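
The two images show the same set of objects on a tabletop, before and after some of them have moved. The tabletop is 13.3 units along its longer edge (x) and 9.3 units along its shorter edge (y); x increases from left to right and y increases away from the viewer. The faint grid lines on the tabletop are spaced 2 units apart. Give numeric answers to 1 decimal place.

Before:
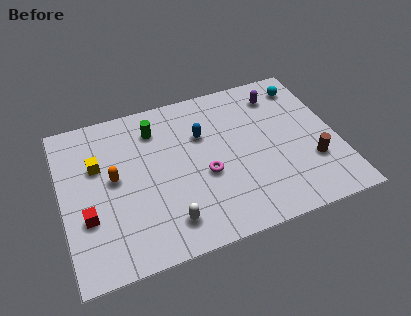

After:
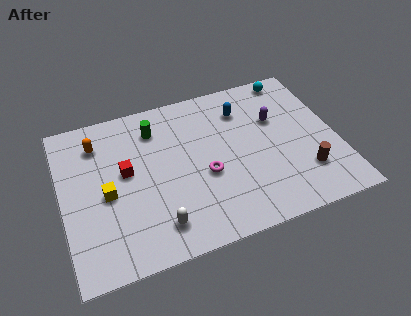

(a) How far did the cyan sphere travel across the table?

0.9

The cyan sphere was near (12.1, 7.7) before and (11.6, 8.4) after, so it travelled √(0.5² + 0.7²) ≈ 0.9 units.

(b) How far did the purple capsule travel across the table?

1.5

The purple capsule was near (10.8, 7.5) before and (10.5, 6.0) after, so it travelled √(0.3² + 1.5²) ≈ 1.5 units.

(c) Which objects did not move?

the green cylinder and the magenta torus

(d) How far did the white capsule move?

0.5

The white capsule moved from about (4.8, 1.7) to (4.3, 1.7), a distance of √(0.5² + 0.0²) ≈ 0.5.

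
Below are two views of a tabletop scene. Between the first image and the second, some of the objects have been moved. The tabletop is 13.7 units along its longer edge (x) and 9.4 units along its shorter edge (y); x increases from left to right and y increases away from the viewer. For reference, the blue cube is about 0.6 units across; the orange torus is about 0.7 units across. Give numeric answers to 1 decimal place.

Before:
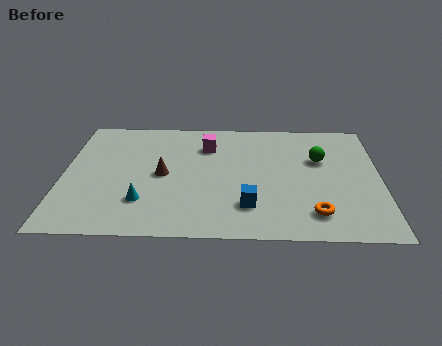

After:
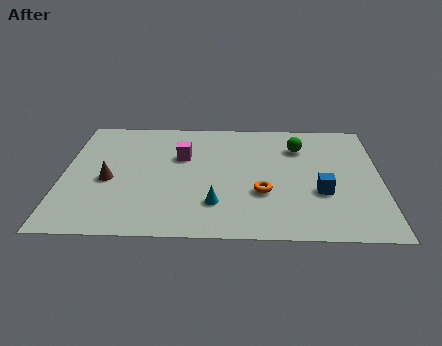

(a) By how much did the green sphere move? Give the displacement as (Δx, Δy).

(-0.9, 1.0)

From the two frames, the green sphere sits at roughly (11.1, 6.0) before and (10.2, 7.0) after.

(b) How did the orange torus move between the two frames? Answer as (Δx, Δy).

(-2.2, 1.5)

From the two frames, the orange torus sits at roughly (10.8, 1.8) before and (8.6, 3.3) after.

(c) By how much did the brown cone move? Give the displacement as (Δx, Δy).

(-2.3, -0.5)

The brown cone started near (4.3, 4.6) and ended near (2.0, 4.1).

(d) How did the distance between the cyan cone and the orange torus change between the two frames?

-5.1

Before: roughly 7.3 units apart; after: 2.2. That's 5.1 units closer together.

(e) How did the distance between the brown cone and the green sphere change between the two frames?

+1.8

The distance was about 6.9 in the first image and 8.7 in the second, so they moved 1.8 units further apart.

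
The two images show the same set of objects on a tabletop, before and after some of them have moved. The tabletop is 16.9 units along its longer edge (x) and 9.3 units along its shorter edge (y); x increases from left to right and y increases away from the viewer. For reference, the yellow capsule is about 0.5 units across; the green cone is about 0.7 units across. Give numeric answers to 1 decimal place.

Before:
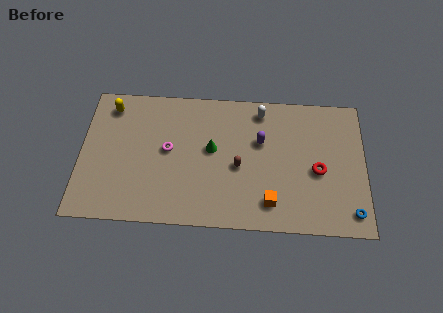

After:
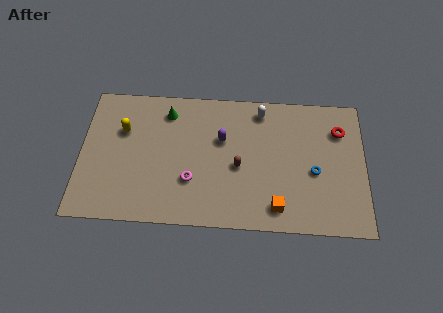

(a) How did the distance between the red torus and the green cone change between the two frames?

+3.9

The distance was about 6.4 in the first image and 10.3 in the second, so they moved 3.9 units further apart.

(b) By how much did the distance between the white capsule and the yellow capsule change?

-0.6

They were about 9.0 units apart before and 8.4 after — 0.6 units closer together.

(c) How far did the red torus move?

3.1

The red torus moved from about (14.1, 4.1) to (15.4, 6.9), a distance of √(1.3² + 2.8²) ≈ 3.1.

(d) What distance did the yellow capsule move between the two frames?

1.8

The yellow capsule moved from about (1.7, 7.8) to (2.5, 6.2), a distance of √(0.8² + 1.6²) ≈ 1.8.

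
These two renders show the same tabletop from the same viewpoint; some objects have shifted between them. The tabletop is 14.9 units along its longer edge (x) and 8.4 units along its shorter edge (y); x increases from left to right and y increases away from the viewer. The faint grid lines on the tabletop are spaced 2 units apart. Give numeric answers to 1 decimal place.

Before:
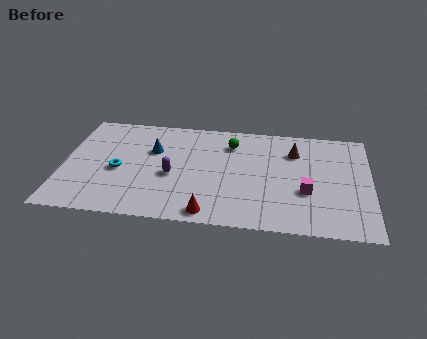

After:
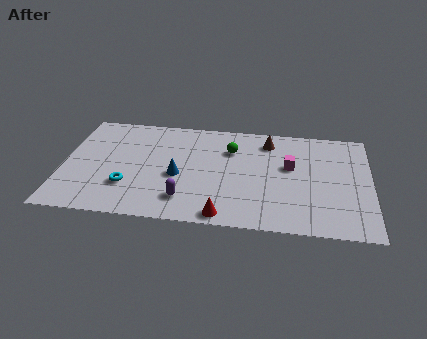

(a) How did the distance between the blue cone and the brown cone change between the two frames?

-1.5

The distance was about 6.9 in the first image and 5.4 in the second, so they moved 1.5 units closer together.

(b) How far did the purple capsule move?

1.9

From (5.3, 3.6) to (6.0, 1.8), the purple capsule covered √(0.7² + 1.8²) ≈ 1.9 units.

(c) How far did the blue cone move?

2.3

The blue cone moved from about (4.3, 5.5) to (5.6, 3.6), a distance of √(1.3² + 1.9²) ≈ 2.3.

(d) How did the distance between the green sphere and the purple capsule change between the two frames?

+0.7

Before: roughly 4.0 units apart; after: 4.7. That's 0.7 units further apart.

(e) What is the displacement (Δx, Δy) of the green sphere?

(0.0, -0.5)

From the two frames, the green sphere sits at roughly (8.1, 6.5) before and (8.1, 6.0) after.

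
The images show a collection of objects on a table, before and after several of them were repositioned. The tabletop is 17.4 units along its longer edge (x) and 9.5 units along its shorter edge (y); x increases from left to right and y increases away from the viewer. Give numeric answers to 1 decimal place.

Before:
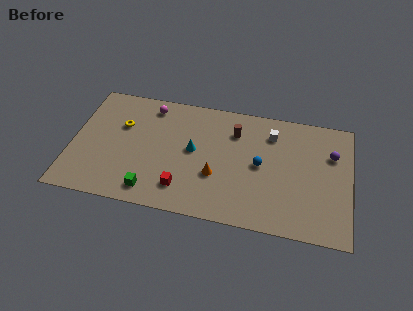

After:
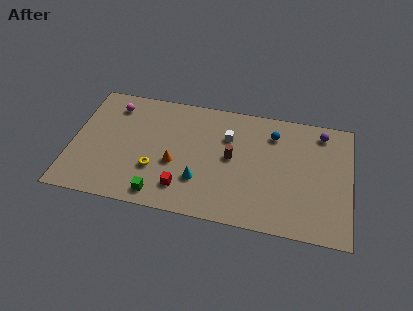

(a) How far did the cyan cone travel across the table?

2.4

From (7.6, 5.1) to (8.1, 2.8), the cyan cone covered √(0.5² + 2.3²) ≈ 2.4 units.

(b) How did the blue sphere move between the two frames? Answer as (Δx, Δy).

(0.7, 2.6)

The blue sphere was at about (11.8, 4.8) and moved to about (12.5, 7.4).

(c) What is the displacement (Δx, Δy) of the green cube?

(0.5, -0.2)

From the two frames, the green cube sits at roughly (5.2, 1.4) before and (5.7, 1.2) after.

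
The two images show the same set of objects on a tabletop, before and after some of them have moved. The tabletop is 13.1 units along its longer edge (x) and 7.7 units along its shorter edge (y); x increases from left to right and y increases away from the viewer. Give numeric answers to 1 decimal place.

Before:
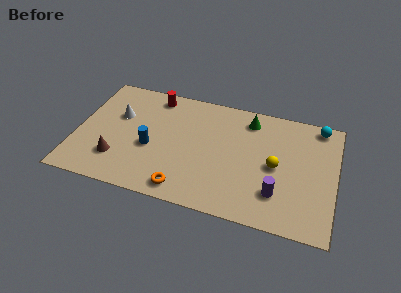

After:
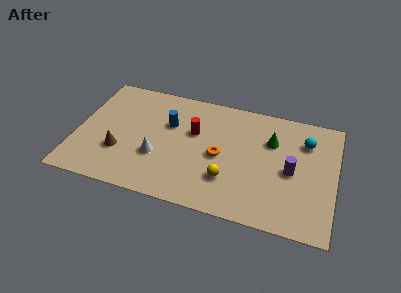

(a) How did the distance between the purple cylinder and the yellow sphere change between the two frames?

+1.7

Before: roughly 1.7 units apart; after: 3.4. That's 1.7 units further apart.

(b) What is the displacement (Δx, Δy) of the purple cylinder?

(0.6, 1.6)

The purple cylinder started near (10.3, 2.0) and ended near (10.9, 3.6).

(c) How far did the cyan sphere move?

1.3

From (12.1, 6.9) to (11.5, 5.7), the cyan sphere covered √(0.6² + 1.2²) ≈ 1.3 units.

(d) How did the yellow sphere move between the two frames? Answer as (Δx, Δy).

(-2.3, -1.5)

From the two frames, the yellow sphere sits at roughly (10.1, 3.7) before and (7.8, 2.2) after.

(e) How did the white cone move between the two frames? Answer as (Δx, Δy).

(2.2, -2.2)

The white cone started near (2.0, 4.9) and ended near (4.2, 2.7).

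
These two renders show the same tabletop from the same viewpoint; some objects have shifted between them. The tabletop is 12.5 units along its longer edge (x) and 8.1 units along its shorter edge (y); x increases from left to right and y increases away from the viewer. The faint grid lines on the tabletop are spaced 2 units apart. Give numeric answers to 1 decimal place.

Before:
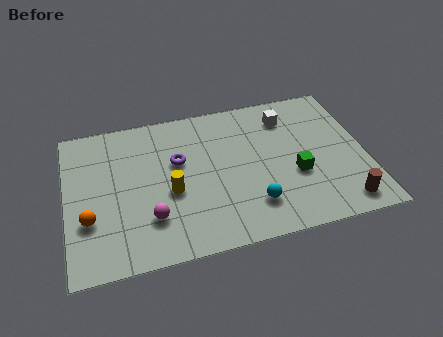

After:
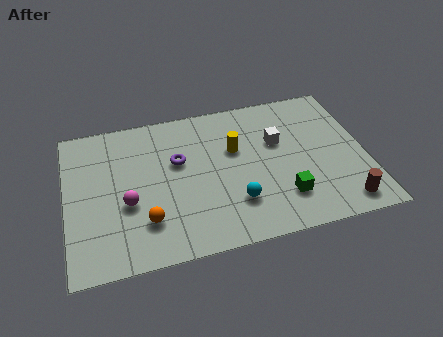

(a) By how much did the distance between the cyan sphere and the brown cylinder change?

+0.7

The distance was about 3.8 in the first image and 4.5 in the second, so they moved 0.7 units further apart.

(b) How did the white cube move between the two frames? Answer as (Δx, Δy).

(-0.5, -1.3)

The white cube started near (9.4, 6.4) and ended near (8.9, 5.1).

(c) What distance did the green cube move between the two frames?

1.3

The green cube moved from about (9.5, 3.1) to (8.9, 2.0), a distance of √(0.6² + 1.1²) ≈ 1.3.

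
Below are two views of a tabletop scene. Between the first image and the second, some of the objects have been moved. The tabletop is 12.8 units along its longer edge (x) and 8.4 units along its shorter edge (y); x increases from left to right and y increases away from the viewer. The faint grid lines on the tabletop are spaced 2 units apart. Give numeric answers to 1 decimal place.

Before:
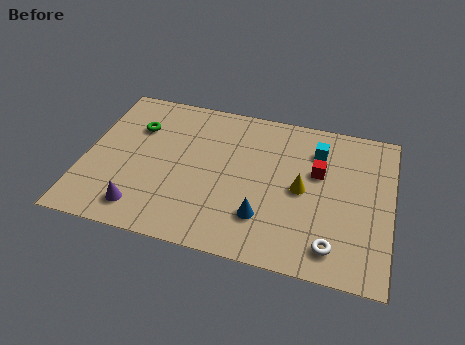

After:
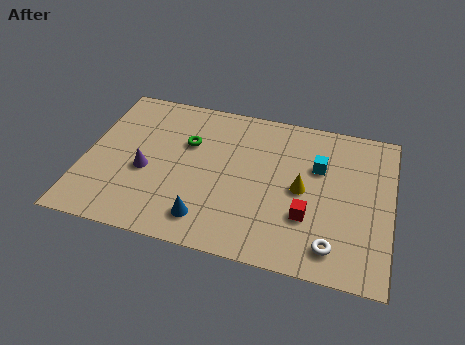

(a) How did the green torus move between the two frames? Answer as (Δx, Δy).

(2.2, -0.4)

The green torus started near (2.0, 5.9) and ended near (4.2, 5.5).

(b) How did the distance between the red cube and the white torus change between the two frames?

-2.2

They were about 3.9 units apart before and 1.7 after — 2.2 units closer together.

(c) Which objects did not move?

the yellow cone and the white torus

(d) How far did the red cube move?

2.5

The red cube moved from about (9.7, 5.2) to (9.4, 2.7), a distance of √(0.3² + 2.5²) ≈ 2.5.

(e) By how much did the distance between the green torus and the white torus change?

-2.1

The distance was about 9.6 in the first image and 7.5 in the second, so they moved 2.1 units closer together.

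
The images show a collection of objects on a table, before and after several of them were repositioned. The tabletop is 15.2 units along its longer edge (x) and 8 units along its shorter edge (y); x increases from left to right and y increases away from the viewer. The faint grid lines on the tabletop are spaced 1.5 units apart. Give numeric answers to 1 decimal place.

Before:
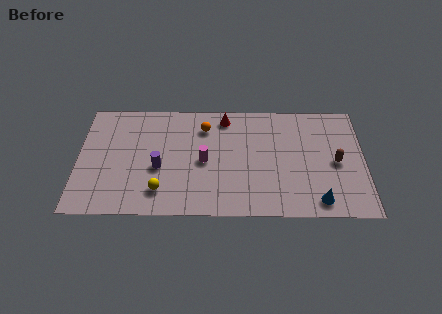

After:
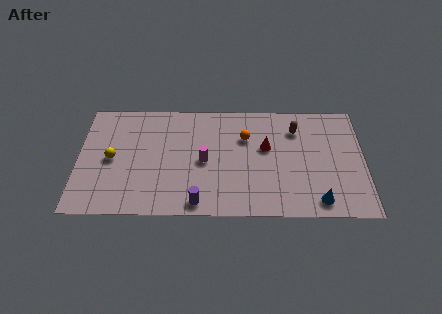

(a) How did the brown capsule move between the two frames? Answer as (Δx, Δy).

(-2.1, 2.3)

The brown capsule started near (13.7, 3.8) and ended near (11.6, 6.1).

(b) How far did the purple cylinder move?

3.2

The purple cylinder moved from about (4.3, 3.3) to (6.4, 0.9), a distance of √(2.1² + 2.4²) ≈ 3.2.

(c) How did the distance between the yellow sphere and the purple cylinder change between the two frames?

+3.9

Before: roughly 1.6 units apart; after: 5.5. That's 3.9 units further apart.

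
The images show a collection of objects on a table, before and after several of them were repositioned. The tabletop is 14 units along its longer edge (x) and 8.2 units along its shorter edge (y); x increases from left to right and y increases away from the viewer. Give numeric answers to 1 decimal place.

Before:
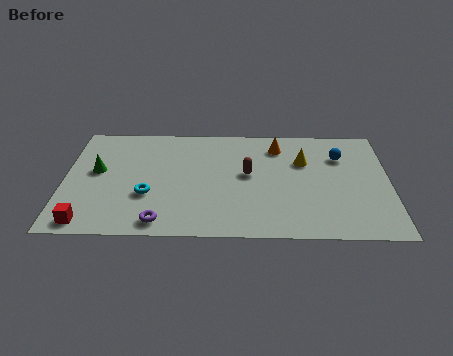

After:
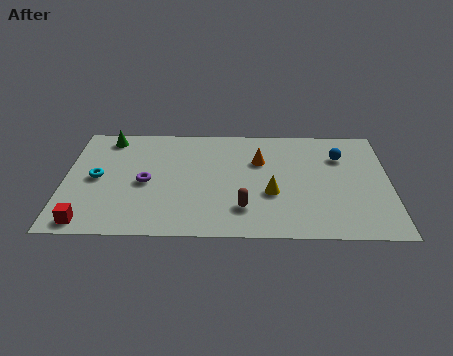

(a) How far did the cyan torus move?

2.5

From (3.6, 2.9) to (1.4, 4.1), the cyan torus covered √(2.2² + 1.2²) ≈ 2.5 units.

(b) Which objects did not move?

the red cube and the blue sphere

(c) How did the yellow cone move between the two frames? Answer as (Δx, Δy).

(-1.4, -2.4)

The yellow cone started near (10.3, 5.5) and ended near (8.9, 3.1).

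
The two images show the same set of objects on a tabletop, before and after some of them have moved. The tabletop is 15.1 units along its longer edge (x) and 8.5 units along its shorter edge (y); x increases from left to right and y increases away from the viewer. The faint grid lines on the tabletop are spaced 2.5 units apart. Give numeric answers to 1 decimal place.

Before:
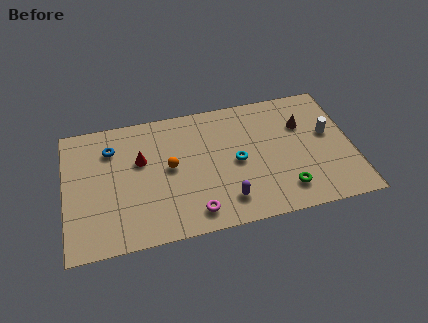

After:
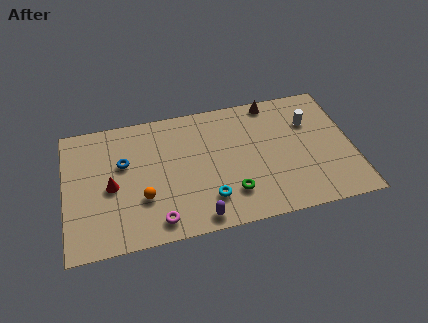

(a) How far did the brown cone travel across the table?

2.4

The brown cone moved from about (12.6, 5.8) to (11.1, 7.7), a distance of √(1.5² + 1.9²) ≈ 2.4.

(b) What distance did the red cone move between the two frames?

2.1

The red cone was near (4.0, 5.3) before and (2.4, 3.9) after, so it travelled √(1.6² + 1.4²) ≈ 2.1 units.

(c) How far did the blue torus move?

1.3

The blue torus was near (2.5, 6.4) before and (3.1, 5.3) after, so it travelled √(0.6² + 1.1²) ≈ 1.3 units.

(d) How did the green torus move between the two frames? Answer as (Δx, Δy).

(-2.8, 0.4)

The green torus was at about (11.4, 1.7) and moved to about (8.6, 2.1).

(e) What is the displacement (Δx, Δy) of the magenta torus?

(-1.9, -0.1)

The magenta torus started near (6.6, 1.3) and ended near (4.7, 1.2).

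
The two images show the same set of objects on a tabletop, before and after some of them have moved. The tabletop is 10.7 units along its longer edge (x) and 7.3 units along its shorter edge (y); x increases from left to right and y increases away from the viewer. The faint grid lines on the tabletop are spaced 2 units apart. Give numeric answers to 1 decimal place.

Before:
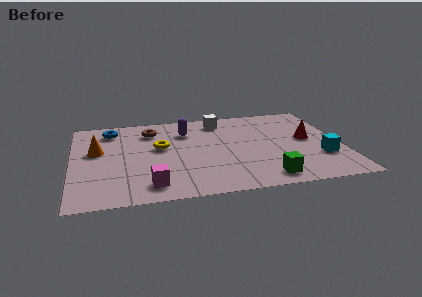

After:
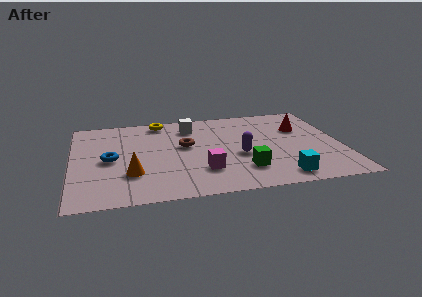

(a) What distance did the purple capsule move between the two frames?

3.1

The purple capsule moved from about (4.6, 5.4) to (6.6, 3.0), a distance of √(2.0² + 2.4²) ≈ 3.1.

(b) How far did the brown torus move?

2.0

The brown torus moved from about (3.2, 5.7) to (4.5, 4.2), a distance of √(1.3² + 1.5²) ≈ 2.0.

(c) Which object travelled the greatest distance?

the purple capsule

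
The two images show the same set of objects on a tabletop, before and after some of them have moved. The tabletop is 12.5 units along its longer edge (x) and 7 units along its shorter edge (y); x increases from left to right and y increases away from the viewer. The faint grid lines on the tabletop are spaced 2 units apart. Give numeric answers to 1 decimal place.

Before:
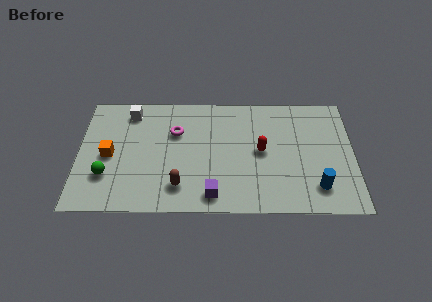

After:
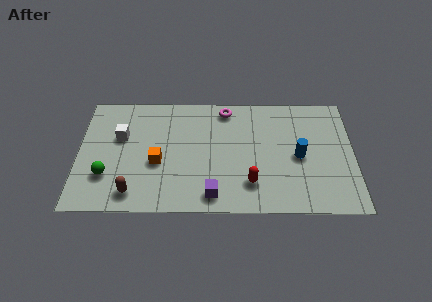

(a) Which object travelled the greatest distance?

the magenta torus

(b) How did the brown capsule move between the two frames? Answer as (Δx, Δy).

(-2.1, -0.4)

The brown capsule was at about (4.6, 1.5) and moved to about (2.5, 1.1).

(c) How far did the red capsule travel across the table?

2.0

The red capsule moved from about (8.3, 3.6) to (7.8, 1.7), a distance of √(0.5² + 1.9²) ≈ 2.0.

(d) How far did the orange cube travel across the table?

2.2

From (1.4, 3.3) to (3.6, 2.9), the orange cube covered √(2.2² + 0.4²) ≈ 2.2 units.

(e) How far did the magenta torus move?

2.7

The magenta torus was near (4.4, 4.7) before and (6.7, 6.1) after, so it travelled √(2.3² + 1.4²) ≈ 2.7 units.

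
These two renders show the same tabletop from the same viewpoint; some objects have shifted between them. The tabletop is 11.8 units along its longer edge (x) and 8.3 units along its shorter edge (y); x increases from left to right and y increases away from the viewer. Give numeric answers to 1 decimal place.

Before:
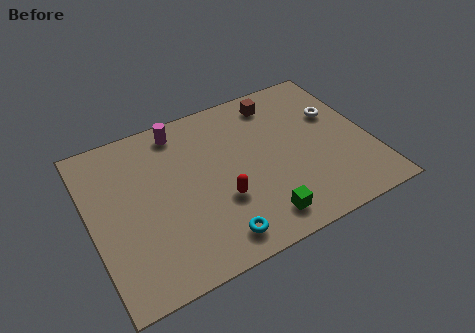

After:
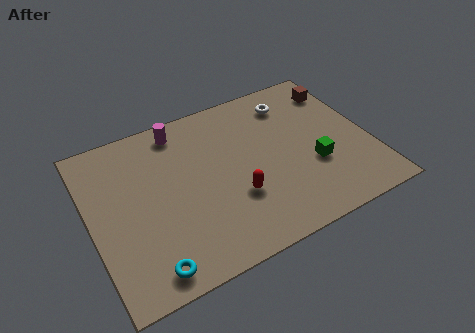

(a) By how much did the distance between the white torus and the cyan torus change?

+1.8

Before: roughly 7.1 units apart; after: 8.9. That's 1.8 units further apart.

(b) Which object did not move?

the magenta cylinder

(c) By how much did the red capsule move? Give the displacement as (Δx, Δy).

(0.6, -0.1)

The red capsule was at about (5.3, 2.9) and moved to about (5.9, 2.8).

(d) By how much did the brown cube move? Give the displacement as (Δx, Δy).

(2.7, -0.4)

From the two frames, the brown cube sits at roughly (8.3, 7.0) before and (11.0, 6.6) after.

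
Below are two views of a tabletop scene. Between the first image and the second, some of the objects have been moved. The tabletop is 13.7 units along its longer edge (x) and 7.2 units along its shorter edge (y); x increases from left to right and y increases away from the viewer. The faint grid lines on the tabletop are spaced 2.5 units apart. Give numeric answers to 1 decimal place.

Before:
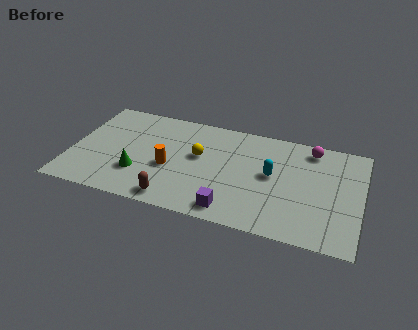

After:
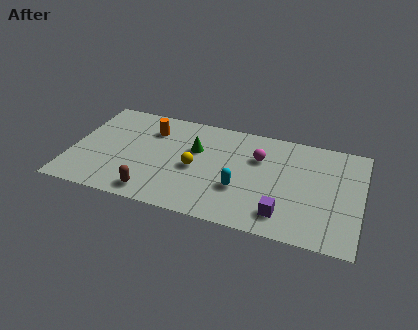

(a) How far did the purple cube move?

2.4

The purple cube was near (7.8, 1.0) before and (10.2, 1.4) after, so it travelled √(2.4² + 0.4²) ≈ 2.4 units.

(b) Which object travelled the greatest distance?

the green cone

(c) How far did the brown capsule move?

1.0

The brown capsule moved from about (5.1, 0.9) to (4.1, 1.0), a distance of √(1.0² + 0.1²) ≈ 1.0.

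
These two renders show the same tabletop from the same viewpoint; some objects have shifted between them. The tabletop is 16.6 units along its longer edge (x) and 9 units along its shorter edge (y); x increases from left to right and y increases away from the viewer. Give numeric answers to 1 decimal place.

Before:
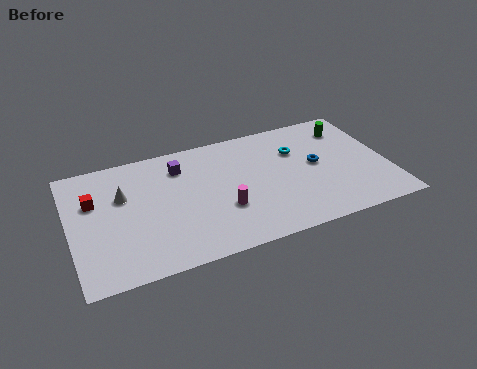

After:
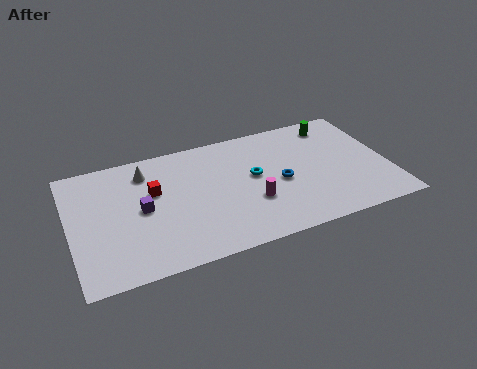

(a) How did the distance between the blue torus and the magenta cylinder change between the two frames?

-3.5

They were about 5.4 units apart before and 1.9 after — 3.5 units closer together.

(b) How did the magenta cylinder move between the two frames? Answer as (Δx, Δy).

(1.5, 0.0)

From the two frames, the magenta cylinder sits at roughly (7.8, 3.1) before and (9.3, 3.1) after.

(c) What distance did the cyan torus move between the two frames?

2.7

From (12.0, 6.2) to (9.6, 5.0), the cyan torus covered √(2.4² + 1.2²) ≈ 2.7 units.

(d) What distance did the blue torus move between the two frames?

2.1

The blue torus was near (12.9, 4.8) before and (10.9, 4.1) after, so it travelled √(2.0² + 0.7²) ≈ 2.1 units.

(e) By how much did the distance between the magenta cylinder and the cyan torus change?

-3.3

Before: roughly 5.2 units apart; after: 1.9. That's 3.3 units closer together.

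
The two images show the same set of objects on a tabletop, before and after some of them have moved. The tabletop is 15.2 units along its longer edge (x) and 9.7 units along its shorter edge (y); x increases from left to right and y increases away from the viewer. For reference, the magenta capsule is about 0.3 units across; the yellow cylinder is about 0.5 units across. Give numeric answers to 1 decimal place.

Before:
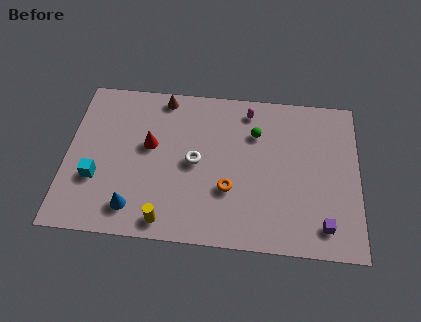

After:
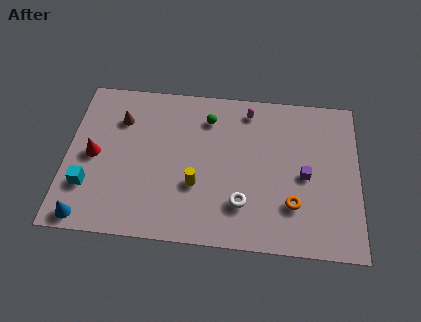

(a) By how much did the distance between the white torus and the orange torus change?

+0.3

The distance was about 2.3 in the first image and 2.6 in the second, so they moved 0.3 units further apart.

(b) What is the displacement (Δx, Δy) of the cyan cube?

(-0.4, -0.5)

The cyan cube started near (1.6, 3.3) and ended near (1.2, 2.8).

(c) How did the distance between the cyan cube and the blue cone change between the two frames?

-0.7

The distance was about 2.6 in the first image and 1.9 in the second, so they moved 0.7 units closer together.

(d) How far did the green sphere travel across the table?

2.6

The green sphere moved from about (9.8, 6.9) to (7.3, 7.6), a distance of √(2.5² + 0.7²) ≈ 2.6.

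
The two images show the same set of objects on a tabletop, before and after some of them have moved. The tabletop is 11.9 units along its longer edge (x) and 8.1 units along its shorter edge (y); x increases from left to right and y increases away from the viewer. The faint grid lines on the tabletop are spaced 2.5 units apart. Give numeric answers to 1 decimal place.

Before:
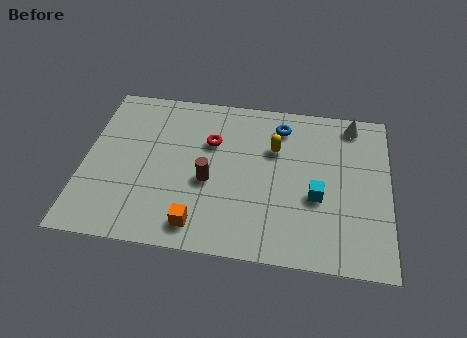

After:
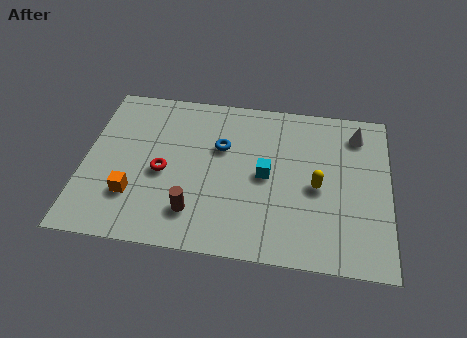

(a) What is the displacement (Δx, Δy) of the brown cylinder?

(-0.5, -1.6)

From the two frames, the brown cylinder sits at roughly (4.9, 3.4) before and (4.4, 1.8) after.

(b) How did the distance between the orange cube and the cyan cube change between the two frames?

+0.5

Before: roughly 4.9 units apart; after: 5.4. That's 0.5 units further apart.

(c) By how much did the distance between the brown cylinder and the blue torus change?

-0.7

They were about 4.2 units apart before and 3.5 after — 0.7 units closer together.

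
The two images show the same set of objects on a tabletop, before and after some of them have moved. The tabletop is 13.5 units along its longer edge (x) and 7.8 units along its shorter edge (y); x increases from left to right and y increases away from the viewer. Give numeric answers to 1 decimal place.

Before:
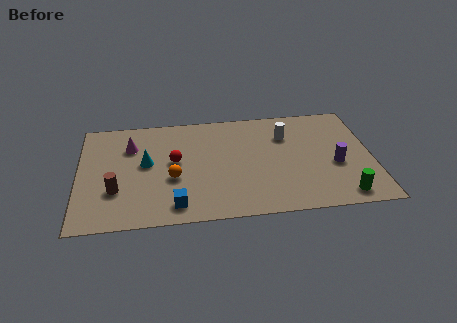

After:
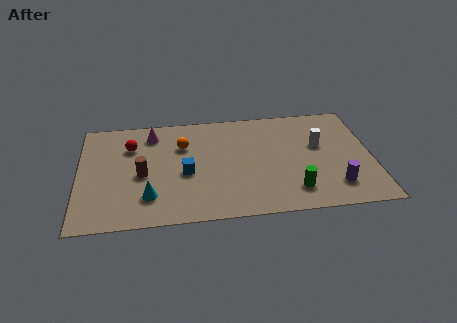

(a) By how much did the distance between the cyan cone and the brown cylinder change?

-0.7

They were about 2.3 units apart before and 1.6 after — 0.7 units closer together.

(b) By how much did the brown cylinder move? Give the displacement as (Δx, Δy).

(1.2, 1.0)

The brown cylinder started near (1.7, 2.5) and ended near (2.9, 3.5).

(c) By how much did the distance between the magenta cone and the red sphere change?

-1.1

The distance was about 2.4 in the first image and 1.3 in the second, so they moved 1.1 units closer together.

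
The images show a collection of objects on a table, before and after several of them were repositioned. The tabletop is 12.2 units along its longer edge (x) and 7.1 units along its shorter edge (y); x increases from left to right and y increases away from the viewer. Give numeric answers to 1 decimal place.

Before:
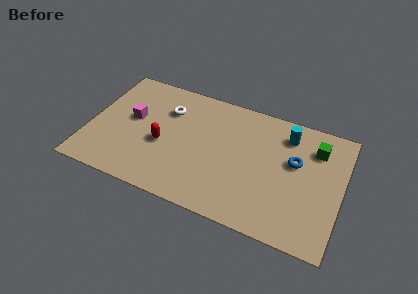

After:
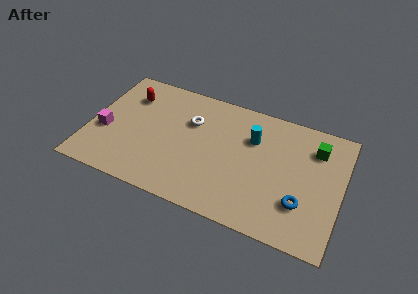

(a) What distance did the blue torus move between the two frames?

2.3

The blue torus moved from about (9.9, 4.3) to (10.4, 2.1), a distance of √(0.5² + 2.2²) ≈ 2.3.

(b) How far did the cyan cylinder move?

1.8

The cyan cylinder was near (9.4, 5.7) before and (7.8, 4.9) after, so it travelled √(1.6² + 0.8²) ≈ 1.8 units.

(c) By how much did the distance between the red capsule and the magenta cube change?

+0.8

They were about 1.9 units apart before and 2.7 after — 0.8 units further apart.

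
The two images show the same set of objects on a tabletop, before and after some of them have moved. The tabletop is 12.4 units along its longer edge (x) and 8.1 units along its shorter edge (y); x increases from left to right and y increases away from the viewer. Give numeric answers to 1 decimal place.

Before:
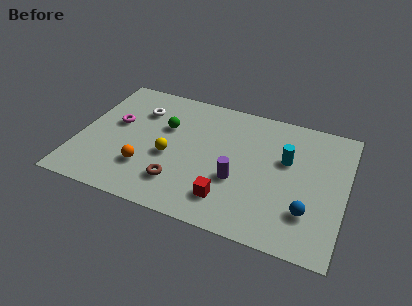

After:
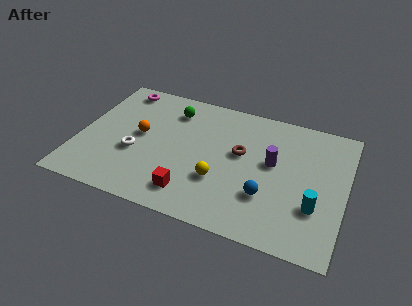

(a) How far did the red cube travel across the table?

1.7

From (7.2, 1.7) to (5.5, 1.5), the red cube covered √(1.7² + 0.2²) ≈ 1.7 units.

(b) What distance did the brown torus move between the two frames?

3.8

From (4.9, 1.9) to (7.5, 4.7), the brown torus covered √(2.6² + 2.8²) ≈ 3.8 units.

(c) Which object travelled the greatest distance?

the brown torus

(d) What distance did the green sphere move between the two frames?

1.2

The green sphere moved from about (3.9, 5.2) to (4.1, 6.4), a distance of √(0.2² + 1.2²) ≈ 1.2.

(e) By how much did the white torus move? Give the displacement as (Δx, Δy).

(0.1, -2.8)

The white torus was at about (2.6, 5.9) and moved to about (2.7, 3.1).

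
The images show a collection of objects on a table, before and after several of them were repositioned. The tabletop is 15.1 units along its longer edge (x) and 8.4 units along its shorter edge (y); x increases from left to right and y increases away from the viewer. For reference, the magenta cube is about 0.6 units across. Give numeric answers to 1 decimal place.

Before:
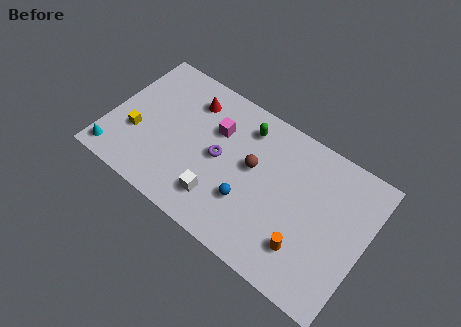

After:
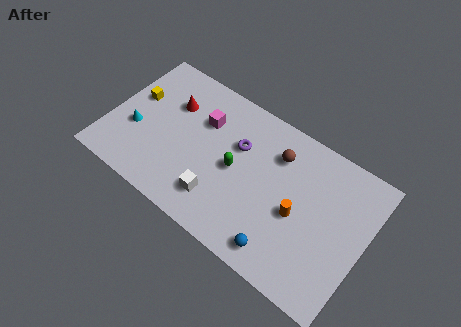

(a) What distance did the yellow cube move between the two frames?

2.2

From (1.7, 3.0) to (1.2, 5.1), the yellow cube covered √(0.5² + 2.1²) ≈ 2.2 units.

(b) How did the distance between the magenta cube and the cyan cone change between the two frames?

-2.5

The distance was about 6.9 in the first image and 4.4 in the second, so they moved 2.5 units closer together.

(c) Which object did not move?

the white cube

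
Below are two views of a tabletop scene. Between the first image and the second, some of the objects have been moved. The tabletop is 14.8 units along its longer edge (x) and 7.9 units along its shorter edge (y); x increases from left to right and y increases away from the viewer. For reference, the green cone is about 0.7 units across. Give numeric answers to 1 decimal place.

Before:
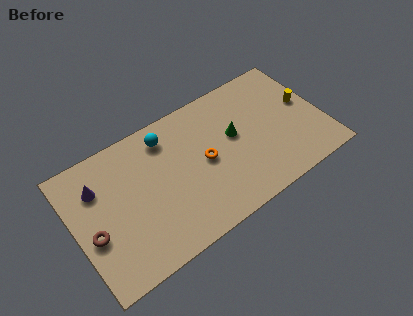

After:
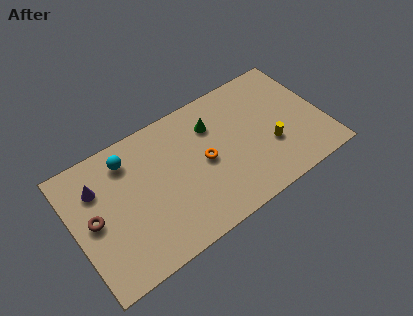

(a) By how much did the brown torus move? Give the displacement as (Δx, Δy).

(0.2, 0.8)

The brown torus was at about (0.9, 3.2) and moved to about (1.1, 4.0).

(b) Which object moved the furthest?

the yellow cylinder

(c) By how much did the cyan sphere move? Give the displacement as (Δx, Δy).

(-2.3, -0.1)

The cyan sphere started near (5.8, 6.5) and ended near (3.5, 6.4).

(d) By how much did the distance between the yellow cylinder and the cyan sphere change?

+0.4

They were about 8.4 units apart before and 8.8 after — 0.4 units further apart.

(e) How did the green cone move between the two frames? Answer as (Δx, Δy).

(-1.1, 1.3)

From the two frames, the green cone sits at roughly (9.6, 4.5) before and (8.5, 5.8) after.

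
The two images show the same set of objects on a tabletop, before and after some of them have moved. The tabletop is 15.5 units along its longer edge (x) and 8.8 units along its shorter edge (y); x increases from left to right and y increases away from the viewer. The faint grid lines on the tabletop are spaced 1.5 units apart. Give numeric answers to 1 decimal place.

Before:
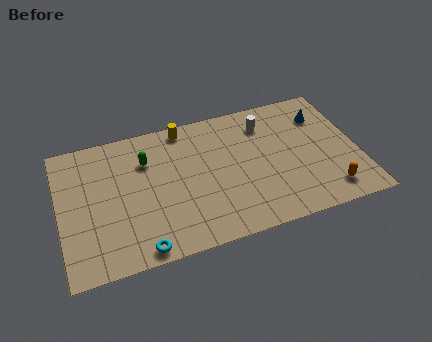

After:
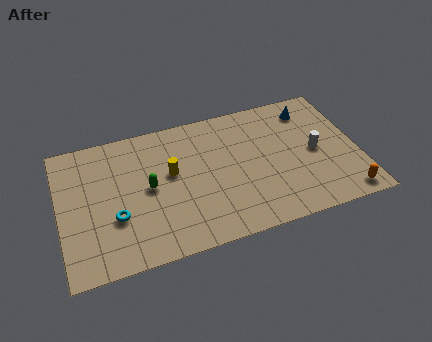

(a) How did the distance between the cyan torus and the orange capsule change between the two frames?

+2.1

They were about 9.8 units apart before and 11.9 after — 2.1 units further apart.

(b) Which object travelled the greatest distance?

the white cylinder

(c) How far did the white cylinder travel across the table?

3.5

The white cylinder moved from about (10.9, 6.9) to (13.3, 4.3), a distance of √(2.4² + 2.6²) ≈ 3.5.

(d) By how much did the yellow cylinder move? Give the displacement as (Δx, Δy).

(-0.9, -2.8)

The yellow cylinder was at about (6.7, 7.9) and moved to about (5.8, 5.1).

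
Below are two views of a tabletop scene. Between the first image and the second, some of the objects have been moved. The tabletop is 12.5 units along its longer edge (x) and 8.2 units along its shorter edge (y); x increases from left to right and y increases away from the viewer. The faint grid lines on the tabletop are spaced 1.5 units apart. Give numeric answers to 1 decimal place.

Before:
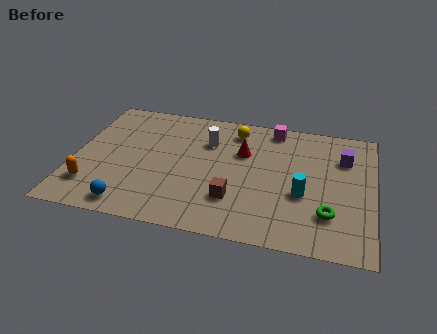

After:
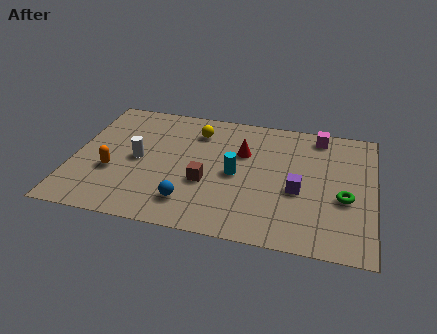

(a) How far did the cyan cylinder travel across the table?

2.9

From (9.6, 3.2) to (6.8, 3.9), the cyan cylinder covered √(2.8² + 0.7²) ≈ 2.9 units.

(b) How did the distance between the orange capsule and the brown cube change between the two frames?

-2.0

Before: roughly 5.9 units apart; after: 3.9. That's 2.0 units closer together.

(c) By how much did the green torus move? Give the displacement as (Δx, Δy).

(0.6, 1.1)

From the two frames, the green torus sits at roughly (10.7, 2.2) before and (11.3, 3.3) after.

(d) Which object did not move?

the red cone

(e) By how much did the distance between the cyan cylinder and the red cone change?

-1.9

Before: roughly 3.4 units apart; after: 1.5. That's 1.9 units closer together.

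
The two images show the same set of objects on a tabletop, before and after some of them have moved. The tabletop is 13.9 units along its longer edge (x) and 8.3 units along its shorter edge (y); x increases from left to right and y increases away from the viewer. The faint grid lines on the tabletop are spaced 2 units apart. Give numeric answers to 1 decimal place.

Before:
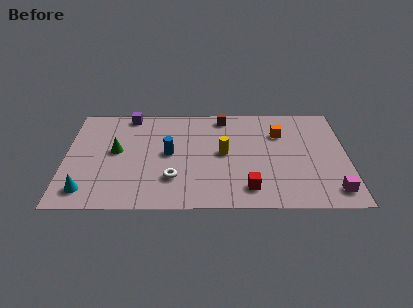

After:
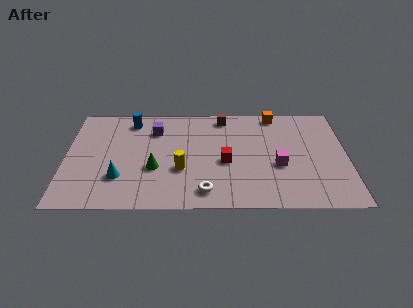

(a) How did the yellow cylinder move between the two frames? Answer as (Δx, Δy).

(-2.1, -1.3)

The yellow cylinder started near (7.8, 4.3) and ended near (5.7, 3.0).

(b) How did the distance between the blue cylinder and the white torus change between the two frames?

+4.8

Before: roughly 2.0 units apart; after: 6.8. That's 4.8 units further apart.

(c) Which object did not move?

the brown cube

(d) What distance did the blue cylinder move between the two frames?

3.3

The blue cylinder was near (5.1, 4.3) before and (3.2, 7.0) after, so it travelled √(1.9² + 2.7²) ≈ 3.3 units.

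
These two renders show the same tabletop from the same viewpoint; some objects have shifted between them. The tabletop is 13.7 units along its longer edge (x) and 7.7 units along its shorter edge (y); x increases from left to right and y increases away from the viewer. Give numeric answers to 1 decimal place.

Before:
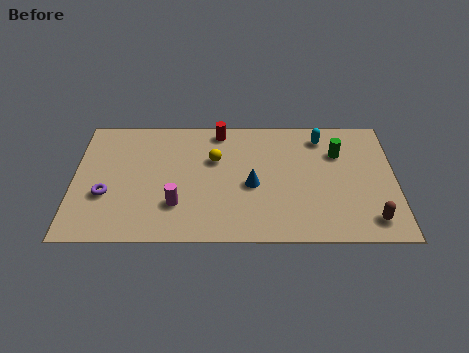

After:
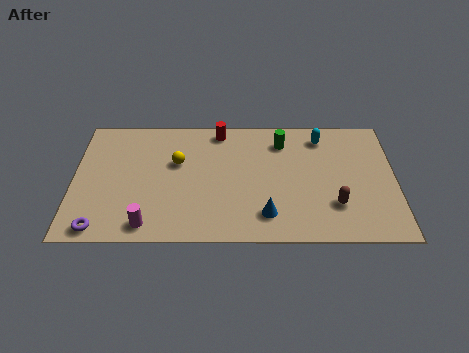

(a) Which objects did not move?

the red cylinder and the cyan capsule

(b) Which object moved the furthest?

the green cylinder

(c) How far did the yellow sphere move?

1.6

From (6.0, 5.0) to (4.4, 4.8), the yellow sphere covered √(1.6² + 0.2²) ≈ 1.6 units.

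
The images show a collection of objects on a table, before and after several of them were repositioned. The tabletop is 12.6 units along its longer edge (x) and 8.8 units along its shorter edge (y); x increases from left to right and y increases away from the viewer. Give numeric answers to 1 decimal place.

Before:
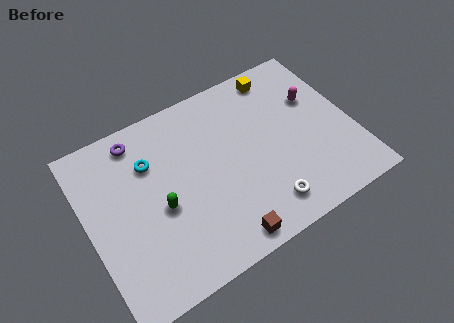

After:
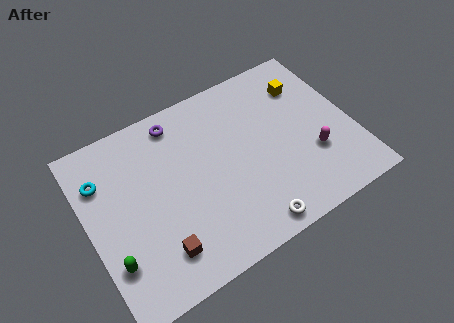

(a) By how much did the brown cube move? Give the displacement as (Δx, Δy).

(-2.9, 0.9)

The brown cube started near (5.8, 0.9) and ended near (2.9, 1.8).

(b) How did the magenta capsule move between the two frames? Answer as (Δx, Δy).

(-0.6, -2.8)

The magenta capsule was at about (11.1, 5.7) and moved to about (10.5, 2.9).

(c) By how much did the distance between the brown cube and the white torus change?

+2.1

The distance was about 2.2 in the first image and 4.3 in the second, so they moved 2.1 units further apart.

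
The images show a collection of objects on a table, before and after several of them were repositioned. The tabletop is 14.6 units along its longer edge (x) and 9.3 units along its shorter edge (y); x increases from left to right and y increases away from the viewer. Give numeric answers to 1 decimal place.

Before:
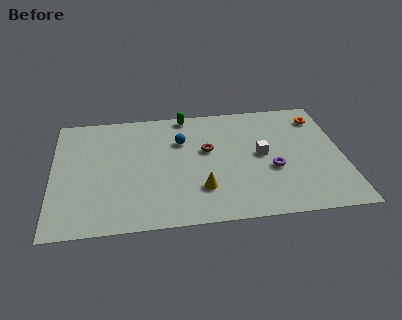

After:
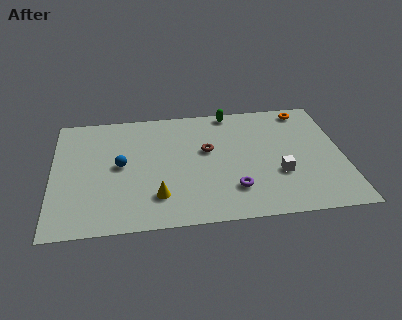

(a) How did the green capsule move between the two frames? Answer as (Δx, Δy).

(2.3, 0.0)

The green capsule started near (6.8, 8.5) and ended near (9.1, 8.5).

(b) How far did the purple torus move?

2.4

The purple torus moved from about (11.0, 3.6) to (9.0, 2.3), a distance of √(2.0² + 1.3²) ≈ 2.4.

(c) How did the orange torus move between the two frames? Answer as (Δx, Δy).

(-0.7, 0.7)

From the two frames, the orange torus sits at roughly (13.6, 7.5) before and (12.9, 8.2) after.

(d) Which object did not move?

the brown torus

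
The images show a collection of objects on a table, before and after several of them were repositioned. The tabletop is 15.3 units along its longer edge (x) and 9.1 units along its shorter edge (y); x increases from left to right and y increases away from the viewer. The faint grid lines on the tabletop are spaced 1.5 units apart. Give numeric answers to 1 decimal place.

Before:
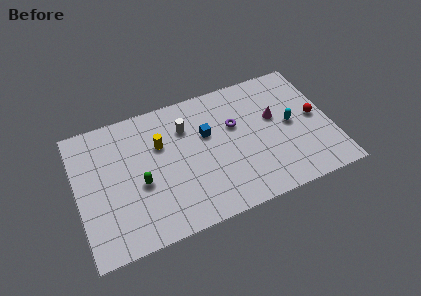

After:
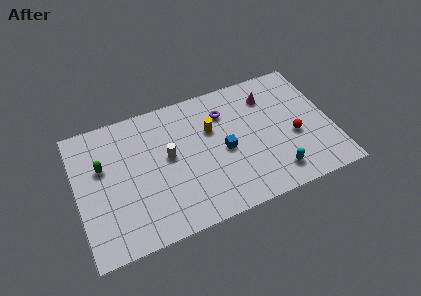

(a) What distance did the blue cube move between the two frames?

1.7

The blue cube was near (7.9, 5.7) before and (8.8, 4.2) after, so it travelled √(0.9² + 1.5²) ≈ 1.7 units.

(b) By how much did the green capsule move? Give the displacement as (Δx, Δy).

(-2.1, 1.9)

The green capsule started near (3.7, 3.8) and ended near (1.6, 5.7).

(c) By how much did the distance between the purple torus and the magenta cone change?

+0.3

The distance was about 2.4 in the first image and 2.7 in the second, so they moved 0.3 units further apart.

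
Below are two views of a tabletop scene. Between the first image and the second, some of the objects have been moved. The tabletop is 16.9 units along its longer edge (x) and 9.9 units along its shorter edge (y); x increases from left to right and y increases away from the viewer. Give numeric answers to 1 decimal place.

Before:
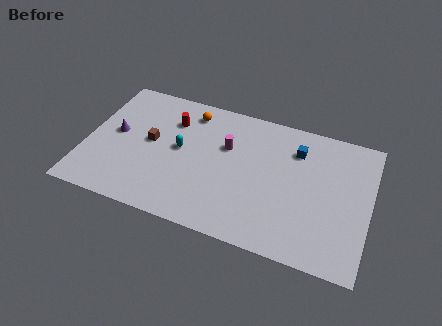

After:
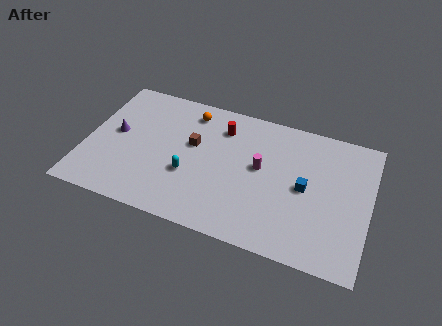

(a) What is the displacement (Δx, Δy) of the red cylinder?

(3.0, 0.4)

The red cylinder was at about (4.9, 7.3) and moved to about (7.9, 7.7).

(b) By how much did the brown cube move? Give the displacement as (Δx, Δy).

(2.5, 0.6)

From the two frames, the brown cube sits at roughly (3.8, 5.3) before and (6.3, 5.9) after.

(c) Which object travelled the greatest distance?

the red cylinder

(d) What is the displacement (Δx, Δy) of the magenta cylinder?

(2.1, -0.9)

From the two frames, the magenta cylinder sits at roughly (8.3, 6.4) before and (10.4, 5.5) after.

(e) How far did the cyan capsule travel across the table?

1.8

The cyan capsule was near (5.6, 5.3) before and (6.3, 3.6) after, so it travelled √(0.7² + 1.7²) ≈ 1.8 units.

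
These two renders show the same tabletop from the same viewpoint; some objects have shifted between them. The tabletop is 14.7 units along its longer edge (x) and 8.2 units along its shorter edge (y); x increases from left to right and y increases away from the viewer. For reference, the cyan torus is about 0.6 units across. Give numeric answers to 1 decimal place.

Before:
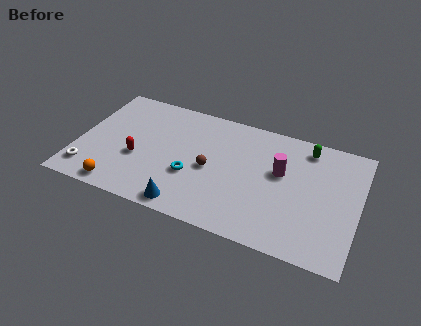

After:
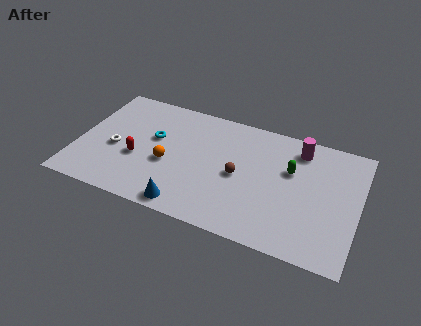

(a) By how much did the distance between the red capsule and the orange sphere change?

-0.8

They were about 2.4 units apart before and 1.6 after — 0.8 units closer together.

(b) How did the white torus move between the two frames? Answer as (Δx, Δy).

(1.2, 2.0)

The white torus was at about (0.8, 1.5) and moved to about (2.0, 3.5).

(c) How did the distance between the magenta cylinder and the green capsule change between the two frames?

-0.8

They were about 2.4 units apart before and 1.6 after — 0.8 units closer together.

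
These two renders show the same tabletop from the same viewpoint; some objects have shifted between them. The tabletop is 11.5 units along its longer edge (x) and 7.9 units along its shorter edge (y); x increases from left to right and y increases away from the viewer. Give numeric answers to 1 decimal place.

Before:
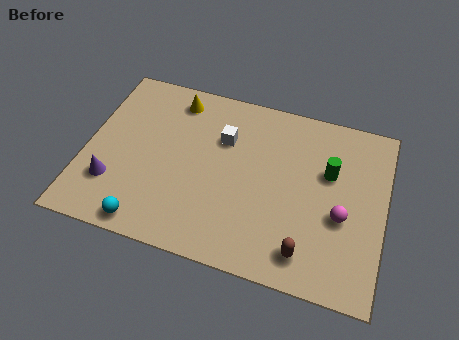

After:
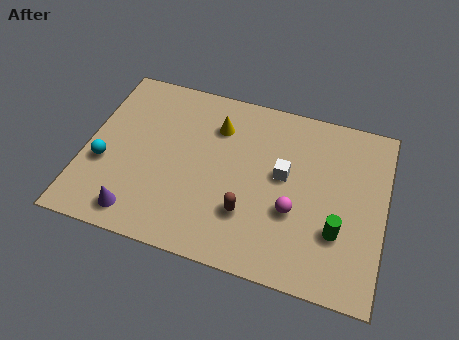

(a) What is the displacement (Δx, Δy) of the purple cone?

(1.1, -1.1)

The purple cone started near (1.2, 2.2) and ended near (2.3, 1.1).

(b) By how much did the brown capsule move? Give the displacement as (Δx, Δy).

(-2.3, 1.0)

The brown capsule was at about (8.7, 1.3) and moved to about (6.4, 2.3).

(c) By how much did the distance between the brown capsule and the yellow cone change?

-3.8

They were about 7.7 units apart before and 3.9 after — 3.8 units closer together.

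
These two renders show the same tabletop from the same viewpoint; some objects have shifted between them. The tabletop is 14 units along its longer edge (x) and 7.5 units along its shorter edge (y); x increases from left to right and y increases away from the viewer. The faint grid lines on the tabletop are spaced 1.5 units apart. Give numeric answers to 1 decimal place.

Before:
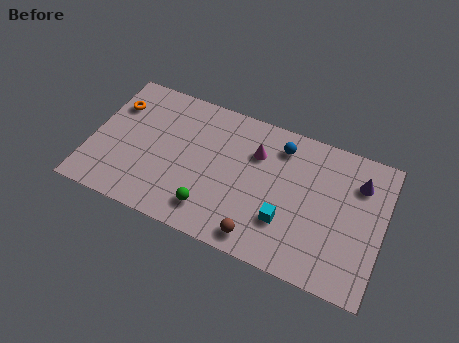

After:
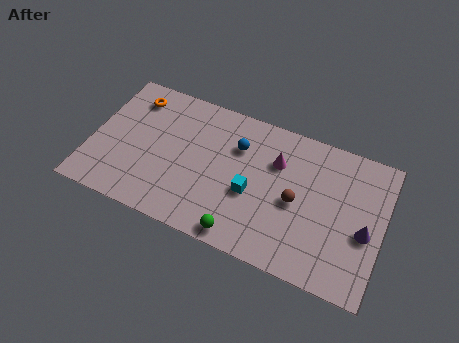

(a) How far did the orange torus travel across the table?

1.1

From (0.9, 5.4) to (1.7, 6.1), the orange torus covered √(0.8² + 0.7²) ≈ 1.1 units.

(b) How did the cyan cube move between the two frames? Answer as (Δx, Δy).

(-1.7, 0.8)

From the two frames, the cyan cube sits at roughly (9.5, 2.3) before and (7.8, 3.1) after.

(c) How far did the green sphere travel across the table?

1.7

From (6.0, 1.5) to (7.6, 0.8), the green sphere covered √(1.6² + 0.7²) ≈ 1.7 units.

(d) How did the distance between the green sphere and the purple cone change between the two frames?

-1.8

The distance was about 7.9 in the first image and 6.1 in the second, so they moved 1.8 units closer together.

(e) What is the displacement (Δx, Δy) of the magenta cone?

(1.0, -0.1)

The magenta cone started near (7.8, 5.3) and ended near (8.8, 5.2).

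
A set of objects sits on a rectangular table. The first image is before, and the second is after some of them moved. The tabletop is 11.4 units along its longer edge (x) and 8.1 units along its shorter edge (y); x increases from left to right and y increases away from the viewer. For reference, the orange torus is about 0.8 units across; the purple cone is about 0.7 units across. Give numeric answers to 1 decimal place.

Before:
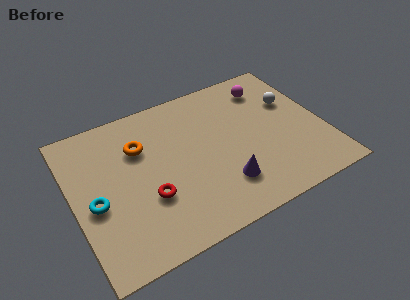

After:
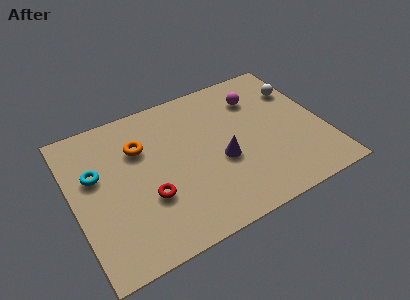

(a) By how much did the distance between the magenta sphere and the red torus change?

-0.7

The distance was about 7.1 in the first image and 6.4 in the second, so they moved 0.7 units closer together.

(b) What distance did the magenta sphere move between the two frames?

0.7

The magenta sphere was near (9.3, 6.5) before and (8.7, 6.1) after, so it travelled √(0.6² + 0.4²) ≈ 0.7 units.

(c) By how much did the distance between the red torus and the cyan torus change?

+0.6

The distance was about 2.4 in the first image and 3.0 in the second, so they moved 0.6 units further apart.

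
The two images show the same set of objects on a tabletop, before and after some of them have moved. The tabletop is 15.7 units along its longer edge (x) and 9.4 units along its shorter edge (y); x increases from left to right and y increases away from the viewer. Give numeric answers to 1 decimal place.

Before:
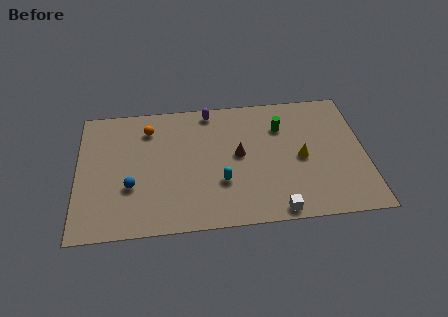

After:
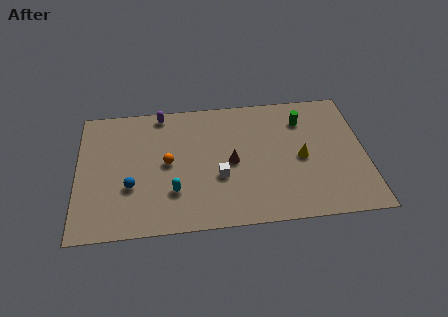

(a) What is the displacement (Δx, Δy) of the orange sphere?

(1.0, -2.6)

The orange sphere started near (3.9, 7.4) and ended near (4.9, 4.8).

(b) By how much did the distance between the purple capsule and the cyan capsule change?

+0.5

The distance was about 5.3 in the first image and 5.8 in the second, so they moved 0.5 units further apart.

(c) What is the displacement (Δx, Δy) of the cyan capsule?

(-2.6, -0.4)

The cyan capsule started near (7.8, 3.1) and ended near (5.2, 2.7).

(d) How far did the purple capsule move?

2.7

The purple capsule was near (7.3, 8.4) before and (4.6, 8.5) after, so it travelled √(2.7² + 0.1²) ≈ 2.7 units.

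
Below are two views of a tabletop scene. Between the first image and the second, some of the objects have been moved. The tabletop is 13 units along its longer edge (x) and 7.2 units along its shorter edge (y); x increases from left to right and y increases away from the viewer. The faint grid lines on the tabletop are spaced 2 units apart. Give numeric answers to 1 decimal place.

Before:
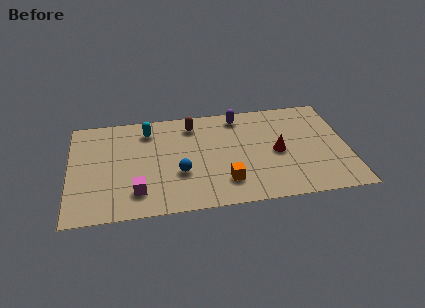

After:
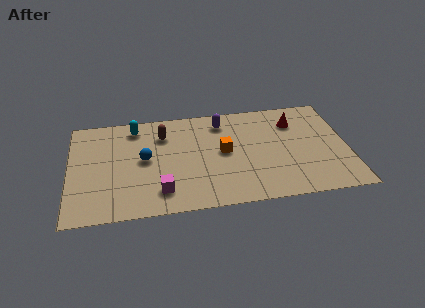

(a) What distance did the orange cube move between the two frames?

2.1

The orange cube moved from about (7.2, 1.7) to (7.2, 3.8), a distance of √(0.0² + 2.1²) ≈ 2.1.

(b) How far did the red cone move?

2.2

The red cone moved from about (9.7, 3.4) to (10.6, 5.4), a distance of √(0.9² + 2.0²) ≈ 2.2.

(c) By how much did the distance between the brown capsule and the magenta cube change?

-1.2

They were about 5.1 units apart before and 3.9 after — 1.2 units closer together.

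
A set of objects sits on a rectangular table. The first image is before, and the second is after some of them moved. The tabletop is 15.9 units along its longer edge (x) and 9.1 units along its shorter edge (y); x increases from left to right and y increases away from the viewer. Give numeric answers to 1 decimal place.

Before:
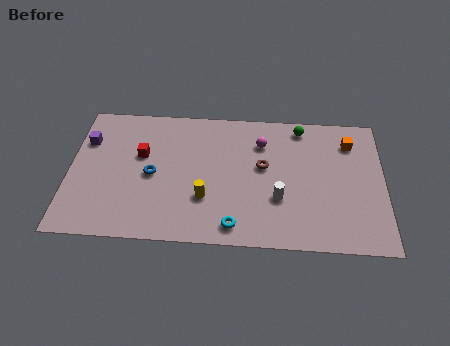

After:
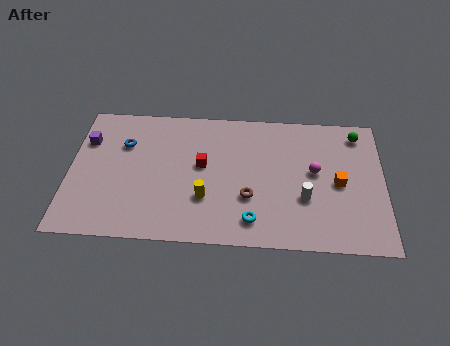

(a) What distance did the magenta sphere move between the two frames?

3.2

The magenta sphere moved from about (9.7, 6.8) to (12.4, 5.0), a distance of √(2.7² + 1.8²) ≈ 3.2.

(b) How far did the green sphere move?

2.9

The green sphere moved from about (11.7, 8.0) to (14.6, 7.7), a distance of √(2.9² + 0.3²) ≈ 2.9.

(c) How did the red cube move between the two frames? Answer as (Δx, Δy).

(3.1, -0.5)

The red cube started near (3.6, 5.6) and ended near (6.7, 5.1).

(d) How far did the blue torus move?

2.5

From (4.2, 4.3) to (2.7, 6.3), the blue torus covered √(1.5² + 2.0²) ≈ 2.5 units.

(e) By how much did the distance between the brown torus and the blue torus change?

+1.5

They were about 5.7 units apart before and 7.2 after — 1.5 units further apart.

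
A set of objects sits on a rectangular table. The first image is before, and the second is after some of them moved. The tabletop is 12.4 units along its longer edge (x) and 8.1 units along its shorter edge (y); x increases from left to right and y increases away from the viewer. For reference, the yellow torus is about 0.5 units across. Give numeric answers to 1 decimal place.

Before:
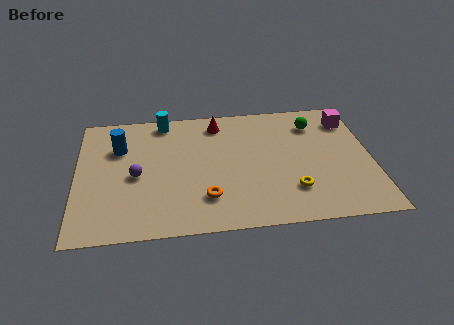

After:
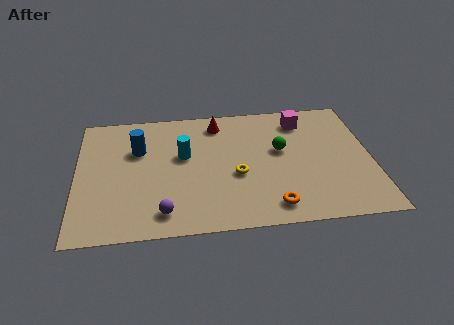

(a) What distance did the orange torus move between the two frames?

2.8

The orange torus moved from about (5.4, 2.0) to (8.1, 1.2), a distance of √(2.7² + 0.8²) ≈ 2.8.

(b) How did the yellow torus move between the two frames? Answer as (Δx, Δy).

(-2.3, 1.2)

The yellow torus was at about (9.0, 2.1) and moved to about (6.7, 3.3).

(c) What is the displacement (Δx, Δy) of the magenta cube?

(-2.0, 0.2)

The magenta cube started near (11.6, 6.4) and ended near (9.6, 6.6).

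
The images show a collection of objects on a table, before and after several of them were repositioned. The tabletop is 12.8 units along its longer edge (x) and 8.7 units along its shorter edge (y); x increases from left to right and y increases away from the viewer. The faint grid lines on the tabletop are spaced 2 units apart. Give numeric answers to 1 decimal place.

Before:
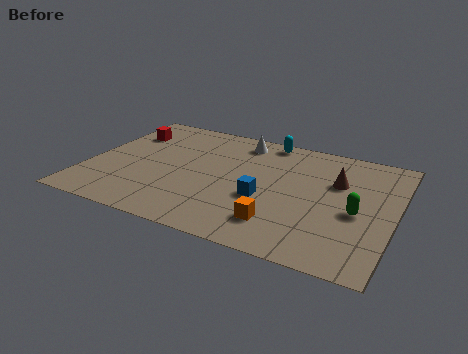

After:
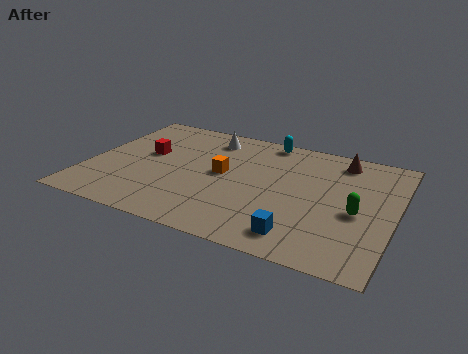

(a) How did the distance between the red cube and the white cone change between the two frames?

-1.6

The distance was about 4.9 in the first image and 3.3 in the second, so they moved 1.6 units closer together.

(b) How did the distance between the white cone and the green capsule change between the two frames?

+1.0

Before: roughly 6.4 units apart; after: 7.4. That's 1.0 units further apart.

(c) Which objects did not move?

the cyan capsule and the green capsule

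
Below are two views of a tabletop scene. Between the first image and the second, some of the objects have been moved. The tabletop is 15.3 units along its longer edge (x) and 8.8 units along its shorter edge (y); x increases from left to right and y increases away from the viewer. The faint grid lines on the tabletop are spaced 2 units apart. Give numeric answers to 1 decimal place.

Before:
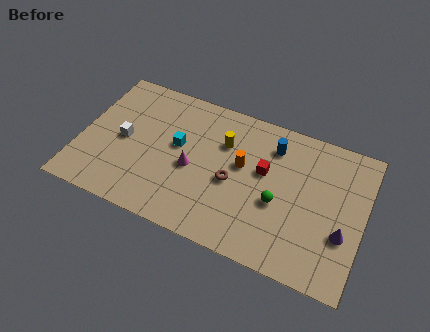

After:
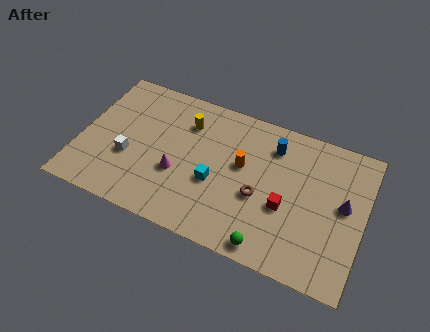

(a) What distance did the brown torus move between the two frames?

1.5

The brown torus moved from about (8.3, 3.9) to (9.8, 3.6), a distance of √(1.5² + 0.3²) ≈ 1.5.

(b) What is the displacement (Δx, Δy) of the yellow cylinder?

(-2.1, 0.5)

The yellow cylinder started near (7.6, 6.1) and ended near (5.5, 6.6).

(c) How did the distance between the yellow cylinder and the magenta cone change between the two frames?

+0.6

Before: roughly 2.7 units apart; after: 3.3. That's 0.6 units further apart.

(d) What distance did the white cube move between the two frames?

1.1

The white cube moved from about (2.3, 4.3) to (2.7, 3.3), a distance of √(0.4² + 1.0²) ≈ 1.1.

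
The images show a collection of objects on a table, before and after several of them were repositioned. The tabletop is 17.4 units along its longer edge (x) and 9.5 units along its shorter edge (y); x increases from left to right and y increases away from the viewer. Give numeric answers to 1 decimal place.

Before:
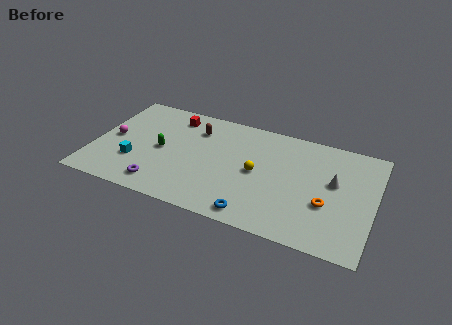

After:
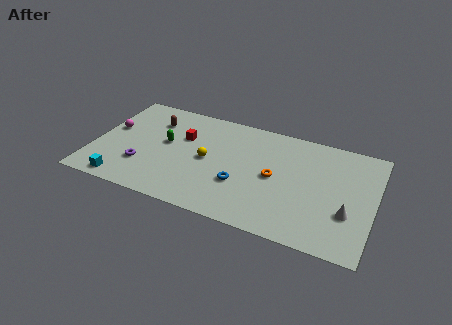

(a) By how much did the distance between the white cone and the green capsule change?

+1.0

The distance was about 10.7 in the first image and 11.7 in the second, so they moved 1.0 units further apart.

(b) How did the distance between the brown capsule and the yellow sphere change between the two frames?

-0.4

They were about 4.8 units apart before and 4.4 after — 0.4 units closer together.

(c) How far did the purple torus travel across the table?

1.8

From (4.5, 1.5) to (3.2, 2.8), the purple torus covered √(1.3² + 1.3²) ≈ 1.8 units.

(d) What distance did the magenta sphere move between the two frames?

0.8

The magenta sphere moved from about (1.1, 4.7) to (0.9, 5.5), a distance of √(0.2² + 0.8²) ≈ 0.8.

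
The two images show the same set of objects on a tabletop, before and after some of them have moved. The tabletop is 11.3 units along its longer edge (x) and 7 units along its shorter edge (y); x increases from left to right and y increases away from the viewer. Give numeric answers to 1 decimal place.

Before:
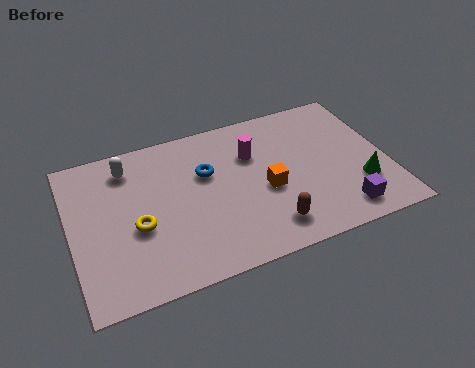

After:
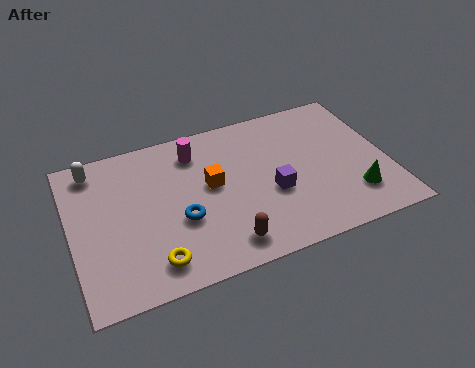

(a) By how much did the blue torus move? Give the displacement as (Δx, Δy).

(-1.1, -1.8)

From the two frames, the blue torus sits at roughly (4.9, 4.5) before and (3.8, 2.7) after.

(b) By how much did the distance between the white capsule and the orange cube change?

-0.9

They were about 5.4 units apart before and 4.5 after — 0.9 units closer together.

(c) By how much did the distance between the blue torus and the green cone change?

+0.4

They were about 5.8 units apart before and 6.2 after — 0.4 units further apart.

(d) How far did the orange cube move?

2.1

The orange cube was near (6.9, 3.0) before and (5.0, 3.9) after, so it travelled √(1.9² + 0.9²) ≈ 2.1 units.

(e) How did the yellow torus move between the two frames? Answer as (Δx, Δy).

(0.4, -1.7)

From the two frames, the yellow torus sits at roughly (2.3, 2.9) before and (2.7, 1.2) after.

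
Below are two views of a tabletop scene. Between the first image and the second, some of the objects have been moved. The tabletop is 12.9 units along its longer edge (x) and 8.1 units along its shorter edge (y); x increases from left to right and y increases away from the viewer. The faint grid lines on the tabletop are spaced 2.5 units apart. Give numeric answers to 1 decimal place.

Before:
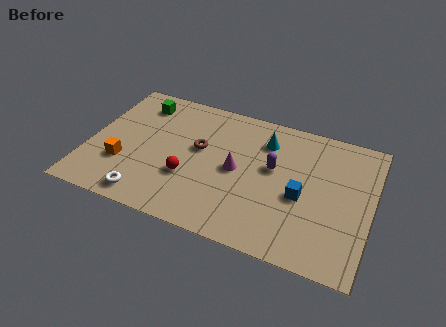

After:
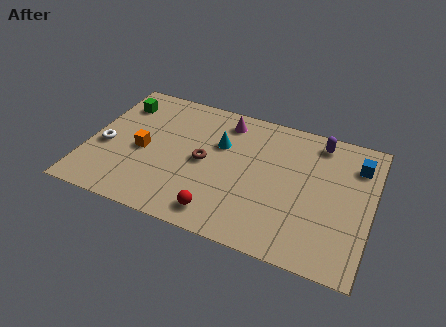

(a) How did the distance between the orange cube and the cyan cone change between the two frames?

-3.4

Before: roughly 7.2 units apart; after: 3.8. That's 3.4 units closer together.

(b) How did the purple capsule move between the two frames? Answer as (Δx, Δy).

(1.9, 2.3)

The purple capsule was at about (8.4, 4.7) and moved to about (10.3, 7.0).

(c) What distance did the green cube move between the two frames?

0.9

The green cube moved from about (2.0, 6.6) to (1.1, 6.3), a distance of √(0.9² + 0.3²) ≈ 0.9.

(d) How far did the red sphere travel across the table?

2.3

The red sphere moved from about (4.7, 2.8) to (6.3, 1.2), a distance of √(1.6² + 1.6²) ≈ 2.3.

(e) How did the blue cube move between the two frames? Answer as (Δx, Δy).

(2.3, 2.7)

The blue cube started near (9.8, 3.5) and ended near (12.1, 6.2).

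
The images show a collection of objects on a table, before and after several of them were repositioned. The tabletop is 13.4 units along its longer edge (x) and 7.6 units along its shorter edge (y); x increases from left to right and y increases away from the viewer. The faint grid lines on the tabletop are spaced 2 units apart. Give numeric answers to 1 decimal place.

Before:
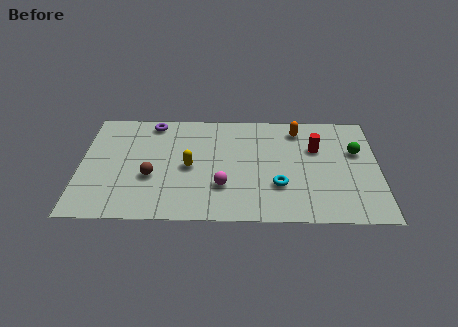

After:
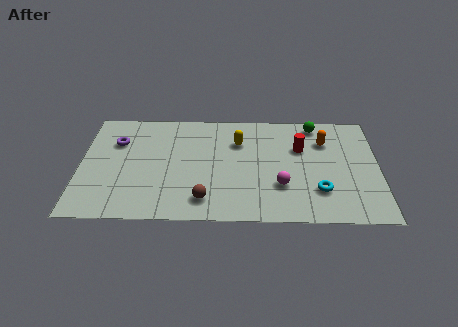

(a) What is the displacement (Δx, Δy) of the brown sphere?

(2.4, -1.5)

The brown sphere started near (3.2, 2.9) and ended near (5.6, 1.4).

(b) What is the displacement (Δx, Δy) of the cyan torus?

(1.8, -0.3)

The cyan torus started near (8.9, 2.4) and ended near (10.7, 2.1).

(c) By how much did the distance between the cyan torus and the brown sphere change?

-0.6

The distance was about 5.7 in the first image and 5.1 in the second, so they moved 0.6 units closer together.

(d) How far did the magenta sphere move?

2.6

The magenta sphere was near (6.4, 2.3) before and (9.0, 2.4) after, so it travelled √(2.6² + 0.1²) ≈ 2.6 units.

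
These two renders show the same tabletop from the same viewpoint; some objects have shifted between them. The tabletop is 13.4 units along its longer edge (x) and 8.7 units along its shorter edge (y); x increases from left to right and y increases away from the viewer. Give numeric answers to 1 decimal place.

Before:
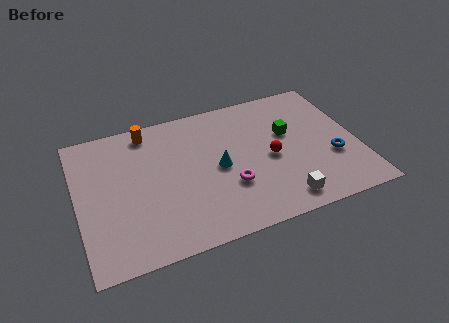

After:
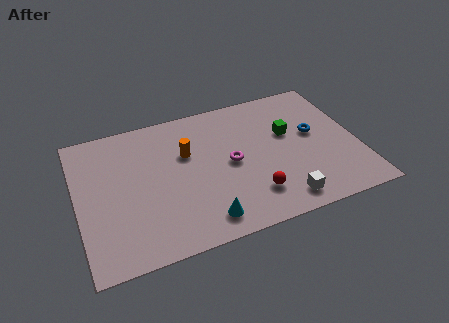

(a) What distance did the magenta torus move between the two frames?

1.4

From (7.1, 2.9) to (7.3, 4.3), the magenta torus covered √(0.2² + 1.4²) ≈ 1.4 units.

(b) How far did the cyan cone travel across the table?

3.1

From (6.7, 4.2) to (5.7, 1.3), the cyan cone covered √(1.0² + 2.9²) ≈ 3.1 units.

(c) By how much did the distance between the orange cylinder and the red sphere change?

-2.1

The distance was about 6.7 in the first image and 4.6 in the second, so they moved 2.1 units closer together.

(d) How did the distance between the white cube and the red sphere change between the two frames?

-1.3

The distance was about 2.8 in the first image and 1.5 in the second, so they moved 1.3 units closer together.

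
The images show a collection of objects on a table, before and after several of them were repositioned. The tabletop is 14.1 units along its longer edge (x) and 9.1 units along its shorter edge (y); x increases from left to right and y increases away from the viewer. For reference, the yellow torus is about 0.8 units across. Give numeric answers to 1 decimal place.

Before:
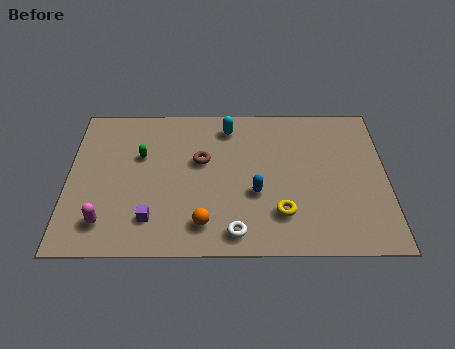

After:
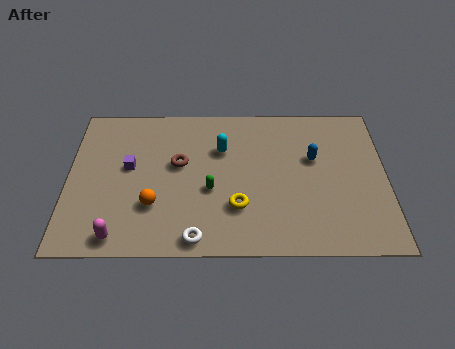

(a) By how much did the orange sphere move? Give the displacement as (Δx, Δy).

(-2.2, 1.1)

The orange sphere was at about (6.0, 1.7) and moved to about (3.8, 2.8).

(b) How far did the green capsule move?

3.7

The green capsule was near (3.2, 5.8) before and (6.3, 3.7) after, so it travelled √(3.1² + 2.1²) ≈ 3.7 units.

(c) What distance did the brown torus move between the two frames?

1.0

From (5.9, 5.5) to (4.9, 5.3), the brown torus covered √(1.0² + 0.2²) ≈ 1.0 units.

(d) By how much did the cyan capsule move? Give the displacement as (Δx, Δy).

(-0.3, -1.4)

From the two frames, the cyan capsule sits at roughly (7.1, 7.6) before and (6.8, 6.2) after.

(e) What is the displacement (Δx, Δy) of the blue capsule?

(2.6, 2.1)

From the two frames, the blue capsule sits at roughly (8.3, 3.5) before and (10.9, 5.6) after.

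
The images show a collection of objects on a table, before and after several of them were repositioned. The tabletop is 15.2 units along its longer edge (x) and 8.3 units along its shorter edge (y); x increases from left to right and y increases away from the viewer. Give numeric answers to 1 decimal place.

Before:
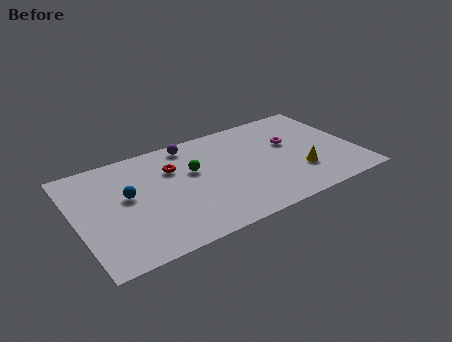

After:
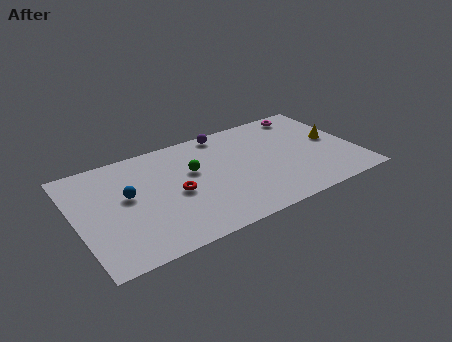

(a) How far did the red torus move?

2.0

The red torus was near (5.4, 5.8) before and (5.3, 3.8) after, so it travelled √(0.1² + 2.0²) ≈ 2.0 units.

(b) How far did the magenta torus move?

2.6

The magenta torus was near (11.8, 5.1) before and (13.1, 7.3) after, so it travelled √(1.3² + 2.2²) ≈ 2.6 units.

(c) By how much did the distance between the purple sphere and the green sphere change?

+1.0

They were about 2.2 units apart before and 3.2 after — 1.0 units further apart.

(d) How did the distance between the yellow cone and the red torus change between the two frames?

+1.5

Before: roughly 7.3 units apart; after: 8.8. That's 1.5 units further apart.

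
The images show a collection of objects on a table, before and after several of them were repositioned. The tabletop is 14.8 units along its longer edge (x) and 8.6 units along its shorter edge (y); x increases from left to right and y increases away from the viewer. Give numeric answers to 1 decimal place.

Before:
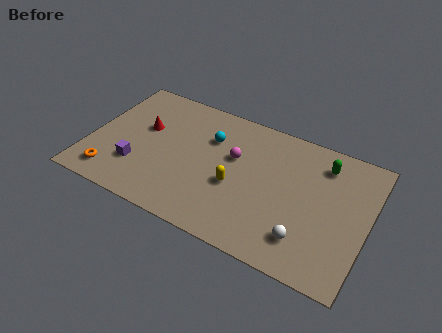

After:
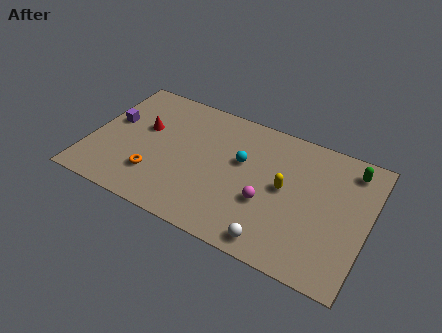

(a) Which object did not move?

the red cone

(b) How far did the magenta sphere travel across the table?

2.9

From (7.6, 5.3) to (9.6, 3.2), the magenta sphere covered √(2.0² + 2.1²) ≈ 2.9 units.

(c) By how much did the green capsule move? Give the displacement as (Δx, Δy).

(1.4, 0.3)

From the two frames, the green capsule sits at roughly (12.2, 6.9) before and (13.6, 7.2) after.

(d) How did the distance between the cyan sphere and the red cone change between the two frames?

+1.7

They were about 3.6 units apart before and 5.3 after — 1.7 units further apart.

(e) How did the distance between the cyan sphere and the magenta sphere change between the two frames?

+1.0

Before: roughly 1.6 units apart; after: 2.6. That's 1.0 units further apart.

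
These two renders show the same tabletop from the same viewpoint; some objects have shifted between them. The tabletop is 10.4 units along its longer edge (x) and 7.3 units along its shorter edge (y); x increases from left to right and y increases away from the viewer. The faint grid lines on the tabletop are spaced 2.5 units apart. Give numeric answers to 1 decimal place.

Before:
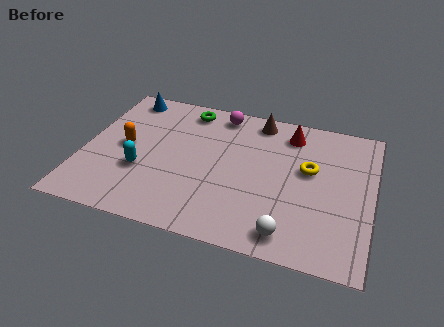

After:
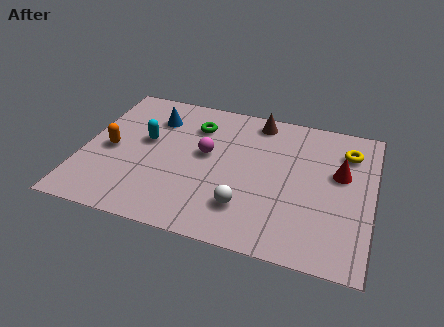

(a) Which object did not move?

the brown cone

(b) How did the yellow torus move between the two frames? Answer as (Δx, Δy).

(1.3, 1.3)

The yellow torus started near (8.1, 4.3) and ended near (9.4, 5.6).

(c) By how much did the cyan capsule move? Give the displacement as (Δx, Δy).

(0.0, 1.6)

From the two frames, the cyan capsule sits at roughly (2.2, 2.6) before and (2.2, 4.2) after.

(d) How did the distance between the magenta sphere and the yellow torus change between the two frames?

+1.2

The distance was about 4.0 in the first image and 5.2 in the second, so they moved 1.2 units further apart.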